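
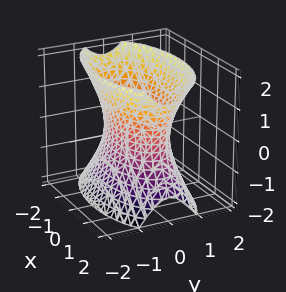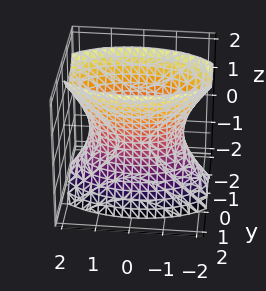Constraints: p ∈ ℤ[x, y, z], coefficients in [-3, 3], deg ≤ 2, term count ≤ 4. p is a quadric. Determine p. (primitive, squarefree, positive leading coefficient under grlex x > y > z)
(a) The degree is 2 — one connected sheet with a waist; a quadric.
(b) Symmetries: the x ↦ −x reflection is a symmetry, so x appears only in even powers; the z ↦ −z reflection is a symmetry, so z appears only in even powers; mirror symmetry y ↦ −y ⇒ only even powers of y.
(c) From the axis intercepts and sections: no z-intercept at any integer in the box.
(d) Matching integer coefficients to the picture gives p.

x^2 + 3*y^2 - z^2 - 2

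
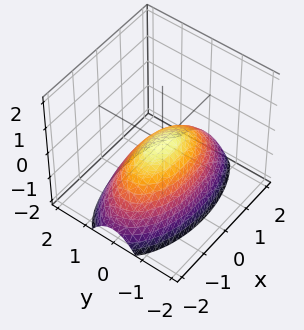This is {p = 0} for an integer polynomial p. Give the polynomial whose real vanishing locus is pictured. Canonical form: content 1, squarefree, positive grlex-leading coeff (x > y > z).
x^2 + 3*y^2 + 3*z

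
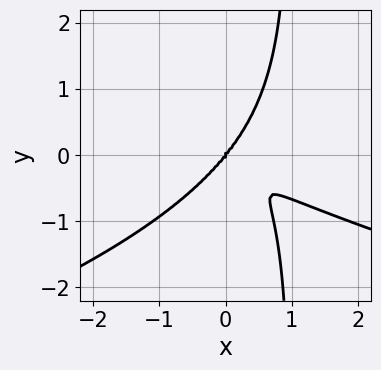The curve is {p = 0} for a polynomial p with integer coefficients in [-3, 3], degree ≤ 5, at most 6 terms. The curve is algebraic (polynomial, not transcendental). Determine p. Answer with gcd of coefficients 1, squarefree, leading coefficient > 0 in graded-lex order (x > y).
3*x*y^3 + 2*x^3 + 3*x^2*y - 3*y^3

(a) deg p = 4.
(b) Against the integer gridlines: it meets the y-axis at y = 0 (among the integer gridlines); it meets the x-axis at x = 0 (among the integer gridlines).
(c) Together with the visible shape, these determine p as stated.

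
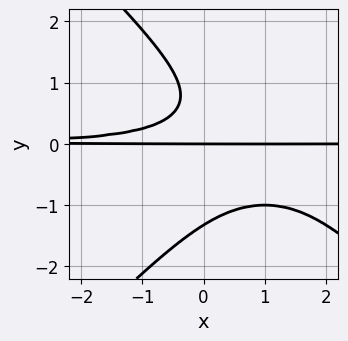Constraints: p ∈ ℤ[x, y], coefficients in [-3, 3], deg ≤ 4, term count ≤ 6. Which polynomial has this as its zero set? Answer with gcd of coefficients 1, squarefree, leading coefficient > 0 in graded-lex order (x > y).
1. Degree: the shape is more complex than any degree-3 curve, so deg p = 4.
2. From the axis intercepts and sections: it crosses the y-axis at the gridline y = 0; every point of the x-axis in the box is on the curve.
3. These observations pin down the coefficients.

x^2*y^2 - y^4 - 2*x*y^2 + y^2 - y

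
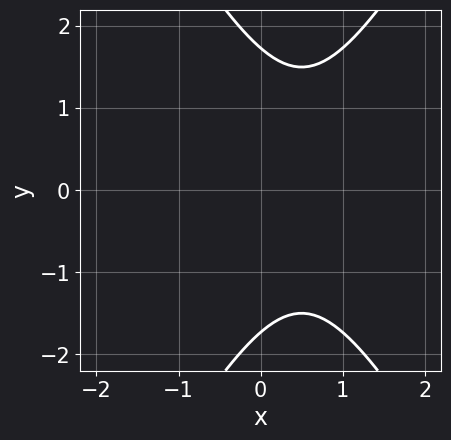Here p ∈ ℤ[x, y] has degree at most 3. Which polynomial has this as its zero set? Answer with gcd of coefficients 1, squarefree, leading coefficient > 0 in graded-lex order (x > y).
3*x^2 - y^2 - 3*x + 3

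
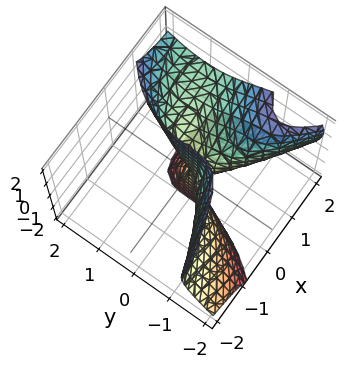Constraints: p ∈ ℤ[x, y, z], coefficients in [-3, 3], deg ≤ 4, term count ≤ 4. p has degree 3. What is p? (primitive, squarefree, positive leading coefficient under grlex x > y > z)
3*x*y*z + 2*x*z^2 - 2*y^3 - 2*x^2

1. Degree: a generic line meets the surface in up to 3 points, so deg p = 3.
2. Reading off the gridlines: every point of the z-axis in the box is on the surface; it crosses the x-axis at the gridline x = 0.
3. Solving for integer coefficients yields p as stated.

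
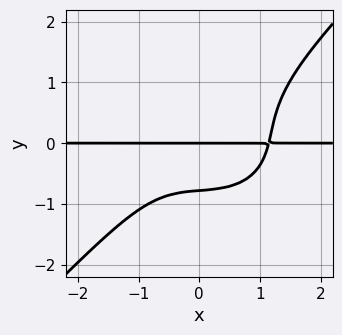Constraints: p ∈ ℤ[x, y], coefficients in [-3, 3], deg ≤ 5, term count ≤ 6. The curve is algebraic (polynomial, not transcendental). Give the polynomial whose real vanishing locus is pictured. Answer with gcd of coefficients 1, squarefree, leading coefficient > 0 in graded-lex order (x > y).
First, deg p = 4. The shape is more complex than any degree-3 curve.
Next, against the integer gridlines: it meets the y-axis at y = 0 (among the integer gridlines); every point of the x-axis in the box is on the curve.
Finally, fitting integer coefficients to these (and the overall shape) gives p.

2*x^3*y + x*y^3 - 3*y^4 - 2*y^2 - 3*y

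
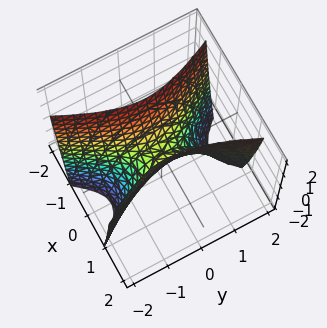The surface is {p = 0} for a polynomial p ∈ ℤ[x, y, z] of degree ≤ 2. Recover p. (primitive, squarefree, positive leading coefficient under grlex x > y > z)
Degree: a saddle surface; a quadric, so deg p = 2.
Symmetries: mirror symmetry x ↦ −x ⇒ only even powers of x; mirror symmetry y ↦ −y ⇒ only even powers of y.
Against the integer gridlines: one y-axis crossing is at y = 0; one z-axis crossing is at z = 0; it crosses the x-axis at the gridline x = 0.
These observations pin down the coefficients.

3*x^2 - y^2 - z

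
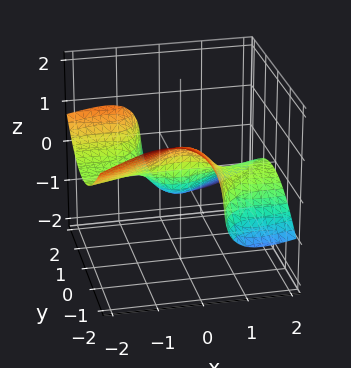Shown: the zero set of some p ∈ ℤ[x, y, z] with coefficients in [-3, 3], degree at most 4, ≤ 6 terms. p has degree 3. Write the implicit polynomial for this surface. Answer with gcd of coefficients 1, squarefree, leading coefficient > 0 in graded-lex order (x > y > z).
2*x^2*z + x*y^2 + z^3 + y

1. deg p = 3. A generic line meets the surface in up to 3 points.
2. From the visible intercepts: every point of the x-axis in the box is on the surface; one y-axis crossing is at y = 0; it crosses the z-axis at the gridline z = 0.
3. Solving for integer coefficients yields p as stated.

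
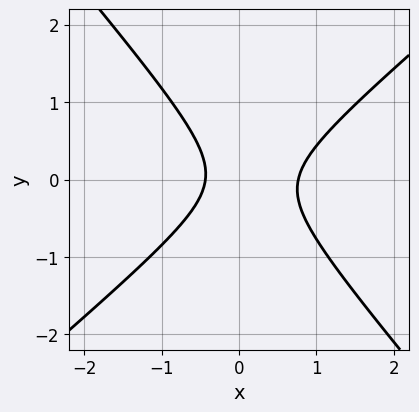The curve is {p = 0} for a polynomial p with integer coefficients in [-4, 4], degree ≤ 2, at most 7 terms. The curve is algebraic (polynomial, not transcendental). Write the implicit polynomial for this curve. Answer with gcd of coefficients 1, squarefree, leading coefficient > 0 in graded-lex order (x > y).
(a) deg p = 2. A generic line meets the curve in up to 2 points.
(b) From the axis intercepts and sections: no y-intercept at any integer in the box.
(c) Putting this together gives p.

3*x^2 - x*y - 3*y^2 - x - 1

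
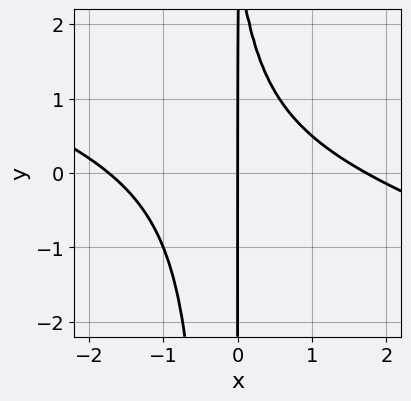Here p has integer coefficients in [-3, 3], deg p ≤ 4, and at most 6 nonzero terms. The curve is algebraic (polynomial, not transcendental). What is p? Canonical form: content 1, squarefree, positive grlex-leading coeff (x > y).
x^3 + 3*x^2*y + x*y - 3*x

(a) deg p = 3. No degree-2 curve has this shape.
(b) Reading off the gridlines: every point of the y-axis in the box is on the curve; it crosses the x-axis at the gridline x = 0.
(c) Putting this together gives p.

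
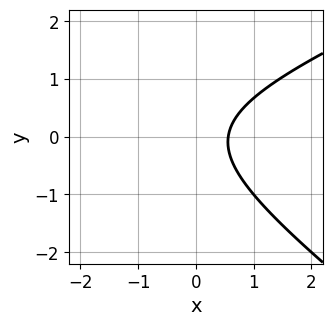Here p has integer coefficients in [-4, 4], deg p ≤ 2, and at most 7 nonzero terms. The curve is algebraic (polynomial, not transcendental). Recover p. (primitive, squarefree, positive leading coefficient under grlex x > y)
x^2 - x*y - 3*y^2 + 3*x - 2

First, degree: a generic line meets the curve in up to 2 points, so deg p = 2.
Next, from the axis intercepts and sections: the curve avoids every integer y-axis point in the box.
Finally, together with the visible shape, these determine p as stated.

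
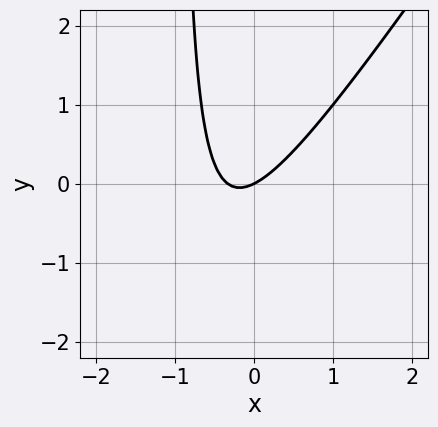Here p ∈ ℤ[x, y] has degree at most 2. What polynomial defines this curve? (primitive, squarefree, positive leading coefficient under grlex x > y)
deg p = 2. A generic line meets the curve in up to 2 points.
Reading off the gridlines: it meets the y-axis at y = 0 (among the integer gridlines); it crosses the x-axis at the gridline x = 0.
Solving for integer coefficients yields p as stated.

3*x^2 - 2*x*y + x - 2*y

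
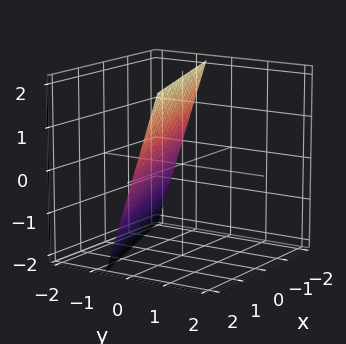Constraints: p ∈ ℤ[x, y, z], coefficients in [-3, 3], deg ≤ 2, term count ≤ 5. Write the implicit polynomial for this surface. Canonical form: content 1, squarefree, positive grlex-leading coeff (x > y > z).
(a) The degree is 1 — the surface is flat (a plane).
(b) From the axis intercepts and sections: it meets the z-axis at z = 2 (among the integer gridlines); one x-axis crossing is at x = 2.
(c) The integer polynomial consistent with all of this is the stated p.

x - 3*y + z - 2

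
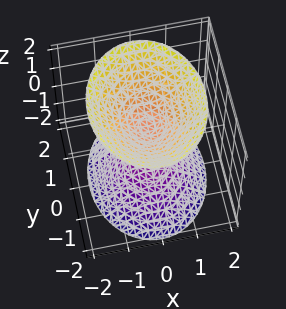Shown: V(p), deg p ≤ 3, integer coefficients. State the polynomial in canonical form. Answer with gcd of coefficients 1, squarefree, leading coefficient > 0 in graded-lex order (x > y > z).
3*x^2 + 2*y^2 - 2*z^2 + 1

(a) There are 2 components. Treating them together as one polynomial.
(b) deg p = 2. Two sheets facing apart; a quadric.
(c) Symmetries: it's symmetric under z → −z, forcing even powers of z; the x ↦ −x reflection is a symmetry, so x appears only in even powers; the y ↦ −y reflection is a symmetry, so y appears only in even powers.
(d) Observable constraints: no x-intercept at any integer in the box; the surface avoids every integer y-axis point in the box.
(e) The integer polynomial consistent with all of this is the stated p.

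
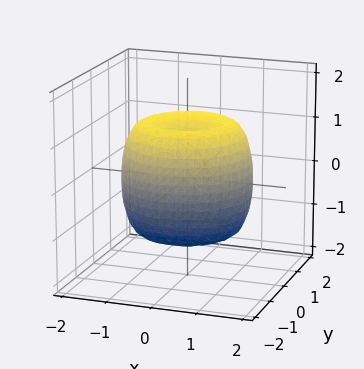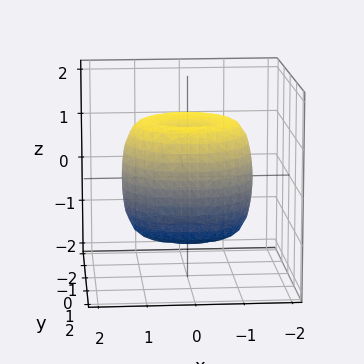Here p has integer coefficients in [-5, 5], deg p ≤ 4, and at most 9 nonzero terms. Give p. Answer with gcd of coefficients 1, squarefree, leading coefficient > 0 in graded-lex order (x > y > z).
2*x^4 + 4*x^2*y^2 + 2*y^4 - 3*x^2 - 3*y^2 + 2*z^2 - 2

The degree is 4 — the shape is more complex than any degree-3 surface.
Symmetry: the z-axis is an axis of rotation, so x and y enter only as x² + y².
Observable constraints: among the integer gridlines, it crosses the z-axis at z ∈ {-1, 1}; a circular section at z = 0 has radius between 1 and 2.
The integer polynomial consistent with all of this is the stated p.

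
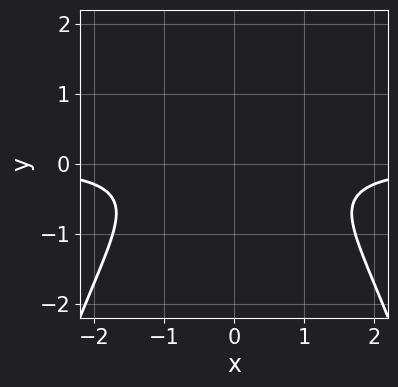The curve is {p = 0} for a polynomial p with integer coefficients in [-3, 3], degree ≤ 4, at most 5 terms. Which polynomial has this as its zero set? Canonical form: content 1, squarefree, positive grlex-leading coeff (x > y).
x^2*y + 2*y^2 + 1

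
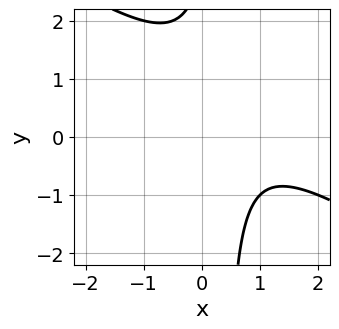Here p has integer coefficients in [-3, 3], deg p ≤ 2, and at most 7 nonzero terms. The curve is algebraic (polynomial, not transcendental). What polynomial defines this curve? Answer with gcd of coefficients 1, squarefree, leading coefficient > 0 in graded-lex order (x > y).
2*x^2 + 3*x*y - 3*x - y + 3

(a) The degree is 2 — a generic line meets the curve in up to 2 points.
(b) Checking where it meets the axes: the curve avoids every integer x-axis point in the box; the curve avoids every integer y-axis point in the box.
(c) Putting this together gives p.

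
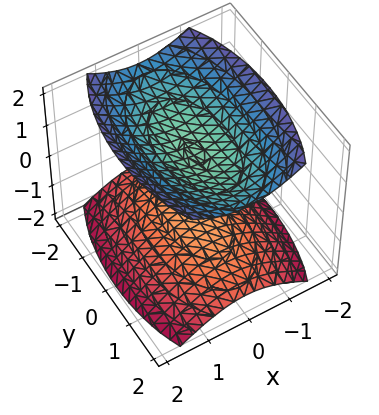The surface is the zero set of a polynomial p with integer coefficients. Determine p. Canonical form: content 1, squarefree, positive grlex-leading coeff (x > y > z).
3*x^2 + y^2 - 3*z^2 + 3

The picture has 2 separate pieces. They look like related sheets of one shape, so recover p as a whole.
deg p = 2. Two sheets facing apart; a quadric.
Symmetries: mirror symmetry y ↦ −y ⇒ only even powers of y; mirror symmetry z ↦ −z ⇒ only even powers of z; it's symmetric under x → −x, forcing even powers of x.
Checking where it meets the axes: the surface avoids every integer y-axis point in the box; the z-axis gridline crossings are at z ∈ {-1, 1}.
Fitting integer coefficients to these (and the overall shape) gives p.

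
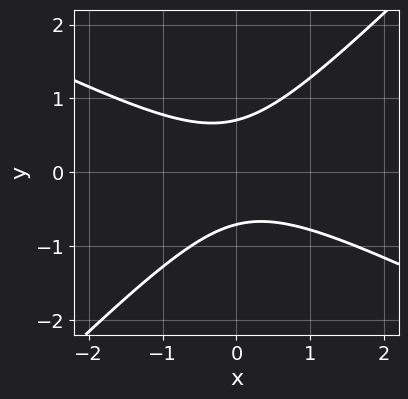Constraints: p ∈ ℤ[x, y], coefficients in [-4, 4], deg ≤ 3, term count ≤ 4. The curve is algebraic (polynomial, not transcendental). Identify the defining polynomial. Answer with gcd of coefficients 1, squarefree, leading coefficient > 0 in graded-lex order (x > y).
x^2 + x*y - 2*y^2 + 1

First, degree: no degree-1 curve has this shape, so deg p = 2.
Next, checking where it meets the axes: the curve avoids every integer x-axis point in the box.
Finally, putting this together gives p.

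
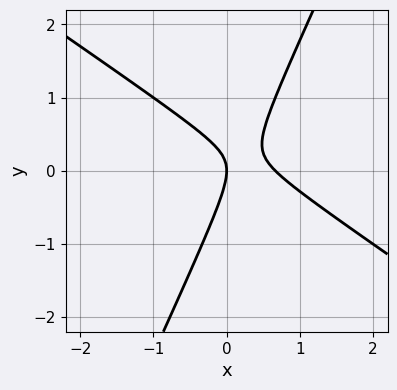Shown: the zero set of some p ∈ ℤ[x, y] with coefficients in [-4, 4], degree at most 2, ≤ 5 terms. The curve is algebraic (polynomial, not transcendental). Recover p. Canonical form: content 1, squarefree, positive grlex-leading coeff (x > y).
1. Degree: the shape is more complex than any degree-1 curve, so deg p = 2.
2. From the visible intercepts: it crosses the y-axis at the gridline y = 0; it meets the x-axis at x = 0 (among the integer gridlines).
3. Fitting integer coefficients to these (and the overall shape) gives p.

3*x^2 + 3*x*y - 2*y^2 - 2*x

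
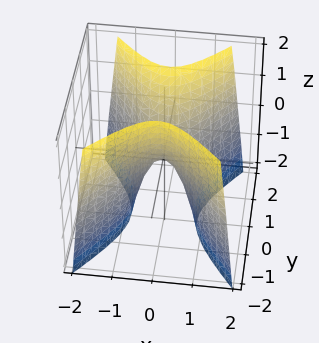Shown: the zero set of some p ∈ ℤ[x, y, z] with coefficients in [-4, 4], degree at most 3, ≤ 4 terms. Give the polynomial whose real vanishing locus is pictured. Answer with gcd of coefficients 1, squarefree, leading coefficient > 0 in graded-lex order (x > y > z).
First, degree: a saddle surface; a quadric, so deg p = 2.
Next, symmetries: the y ↦ −y reflection is a symmetry, so y appears only in even powers; the x ↦ −x reflection is a symmetry, so x appears only in even powers.
Then, checking where it meets the axes: one z-axis crossing is at z = 0; one y-axis crossing is at y = 0; it meets the x-axis at x = 0 (among the integer gridlines).
Finally, together with the visible shape, these determine p as stated.

3*x^2 - 2*y^2 + z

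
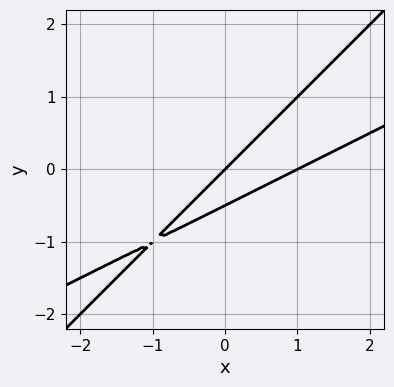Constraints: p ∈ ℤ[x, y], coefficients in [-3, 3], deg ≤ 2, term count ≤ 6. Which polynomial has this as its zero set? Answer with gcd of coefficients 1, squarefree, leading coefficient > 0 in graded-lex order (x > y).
x^2 - 3*x*y + 2*y^2 - x + y

(a) Degree: a generic line meets the curve in up to 2 points, so deg p = 2.
(b) Observable constraints: among the integer gridlines, it crosses the x-axis at x ∈ {0, 1}; one y-axis crossing is at y = 0.
(c) Together with the visible shape, these determine p as stated.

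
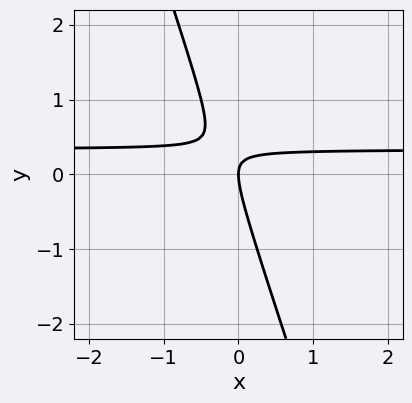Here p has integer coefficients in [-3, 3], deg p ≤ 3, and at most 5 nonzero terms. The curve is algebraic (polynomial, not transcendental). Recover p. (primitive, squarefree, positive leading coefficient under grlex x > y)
3*x*y + y^2 - x

(a) Degree: the shape is more complex than any degree-1 curve, so deg p = 2.
(b) Checking where it meets the axes: it crosses the x-axis at the gridline x = 0; it crosses the y-axis at the gridline y = 0.
(c) Solving for integer coefficients yields p as stated.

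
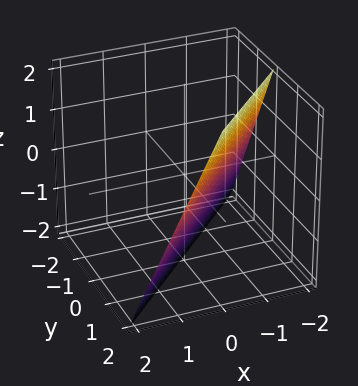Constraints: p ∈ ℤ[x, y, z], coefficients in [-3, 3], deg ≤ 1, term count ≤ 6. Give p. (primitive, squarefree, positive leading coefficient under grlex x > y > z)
First, degree: the surface is flat (a plane), so deg p = 1.
Then, from the visible intercepts: it meets the x-axis at x = -1 (among the integer gridlines); it meets the y-axis at y = 1 (among the integer gridlines).
Finally, the integer polynomial consistent with all of this is the stated p.

2*x - 2*y + z + 2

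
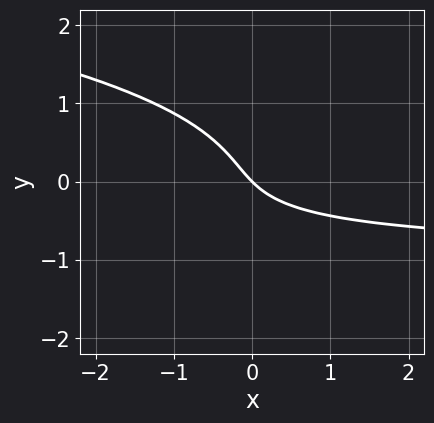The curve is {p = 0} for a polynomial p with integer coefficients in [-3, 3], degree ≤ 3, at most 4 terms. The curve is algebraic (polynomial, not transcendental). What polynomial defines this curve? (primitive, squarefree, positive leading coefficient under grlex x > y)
3*y^3 + 2*x*y + 2*x + 2*y

The degree is 3 — a generic line meets the curve in up to 3 points.
From the visible intercepts: one x-axis crossing is at x = 0; it meets the y-axis at y = 0 (among the integer gridlines).
Fitting integer coefficients to these (and the overall shape) gives p.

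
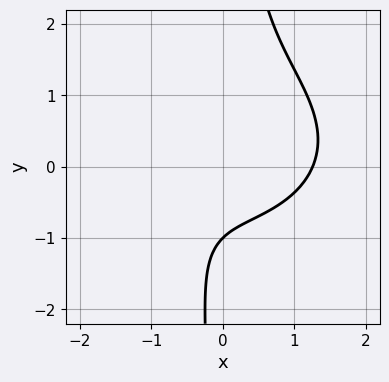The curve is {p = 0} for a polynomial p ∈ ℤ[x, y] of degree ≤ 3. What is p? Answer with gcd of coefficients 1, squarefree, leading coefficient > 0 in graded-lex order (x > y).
x^3 + 2*x*y^2 - 2*y - 2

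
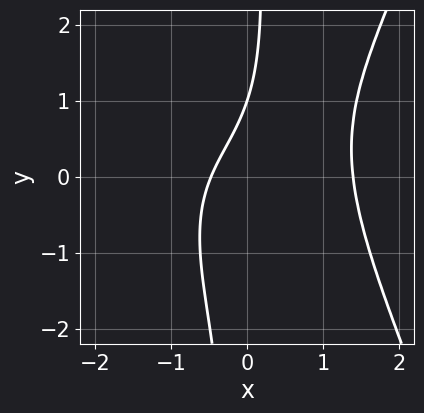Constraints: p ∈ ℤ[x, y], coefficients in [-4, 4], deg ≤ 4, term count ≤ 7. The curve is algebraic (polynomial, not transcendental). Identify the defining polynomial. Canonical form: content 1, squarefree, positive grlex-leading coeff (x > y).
First, the degree is 4 — no degree-3 curve has this shape.
Next, reading off the gridlines: it crosses the y-axis at the gridline y = 1.
Finally, putting this together gives p.

x^4 - x*y^2 - 2*x + y - 1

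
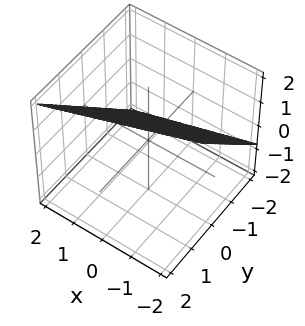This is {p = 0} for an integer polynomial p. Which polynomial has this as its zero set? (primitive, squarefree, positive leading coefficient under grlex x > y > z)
x - 3*y + 3*z - 2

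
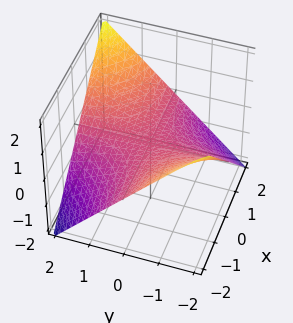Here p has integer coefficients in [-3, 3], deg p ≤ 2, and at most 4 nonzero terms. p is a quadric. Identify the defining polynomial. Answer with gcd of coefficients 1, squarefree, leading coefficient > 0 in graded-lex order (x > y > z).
x*y - 2*z

The degree is 2 — a hyperbolic paraboloid; a quadric.
From the visible intercepts: it crosses the z-axis at the gridline z = 0; the visible x-axis segment lies entirely on the surface; every point of the y-axis in the box is on the surface.
Matching integer coefficients to the picture gives p.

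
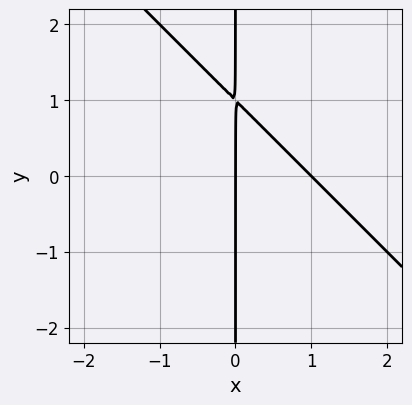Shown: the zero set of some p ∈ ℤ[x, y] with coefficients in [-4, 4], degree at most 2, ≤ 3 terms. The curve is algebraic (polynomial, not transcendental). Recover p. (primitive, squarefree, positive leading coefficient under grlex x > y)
First, degree: no degree-1 curve has this shape, so deg p = 2.
Next, from the axis intercepts and sections: among the integer gridlines, it crosses the x-axis at x ∈ {0, 1}; every point of the y-axis in the box is on the curve.
Finally, together with the visible shape, these determine p as stated.

x^2 + x*y - x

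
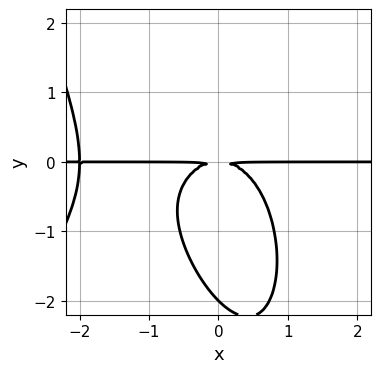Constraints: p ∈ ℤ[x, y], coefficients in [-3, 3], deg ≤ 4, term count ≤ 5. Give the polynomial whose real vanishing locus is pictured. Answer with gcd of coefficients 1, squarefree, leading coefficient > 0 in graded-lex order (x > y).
x^3*y + 2*x^2*y + x*y^2 + y^3 + 2*y^2

1. deg p = 4. The shape is more complex than any degree-3 curve.
2. Observable constraints: the visible x-axis segment lies entirely on the curve; it meets the y-axis at y = -2 (among the integer gridlines).
3. Assembling these constraints gives the stated polynomial.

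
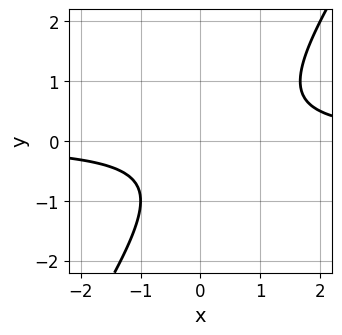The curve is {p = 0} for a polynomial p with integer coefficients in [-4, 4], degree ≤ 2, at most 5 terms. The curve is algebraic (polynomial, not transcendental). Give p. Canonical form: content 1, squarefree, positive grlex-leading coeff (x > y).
3*x*y - 2*y^2 - y - 2

(a) deg p = 2. The shape is more complex than any degree-1 curve.
(b) Observable constraints: it misses every integer gridline on the y-axis; no x-intercept at any integer in the box.
(c) Assembling these constraints gives the stated polynomial.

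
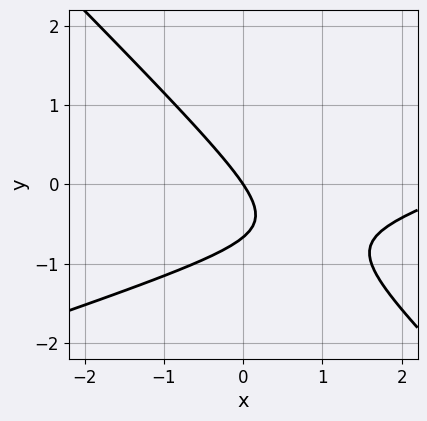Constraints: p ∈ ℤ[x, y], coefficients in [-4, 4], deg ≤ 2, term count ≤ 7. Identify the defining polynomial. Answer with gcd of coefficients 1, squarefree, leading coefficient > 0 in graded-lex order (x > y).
x^2 - 2*x*y - 3*y^2 - 3*x - 2*y

1. Degree: no degree-1 curve has this shape, so deg p = 2.
2. Checking where it meets the axes: one x-axis crossing is at x = 0; it meets the y-axis at y = 0 (among the integer gridlines).
3. These observations pin down the coefficients.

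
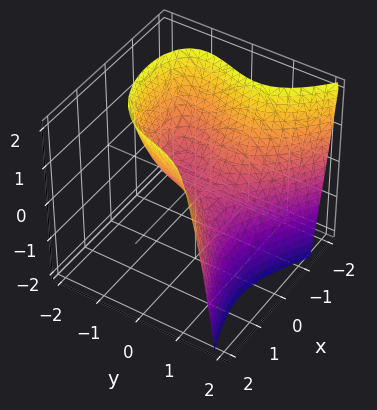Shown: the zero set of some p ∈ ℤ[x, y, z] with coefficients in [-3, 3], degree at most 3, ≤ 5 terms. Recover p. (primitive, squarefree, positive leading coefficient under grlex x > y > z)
2*y^3 - 3*x^2 + 2*x*y + 3*z

First, deg p = 3.
Next, from the axis intercepts and sections: it crosses the z-axis at the gridline z = 0; it crosses the x-axis at the gridline x = 0.
Finally, fitting integer coefficients to these (and the overall shape) gives p.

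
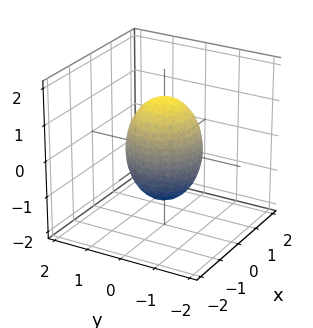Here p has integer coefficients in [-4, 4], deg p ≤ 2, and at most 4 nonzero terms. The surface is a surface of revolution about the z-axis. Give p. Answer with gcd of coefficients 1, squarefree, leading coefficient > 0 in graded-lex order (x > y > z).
Degree: a generic line meets the surface in up to 2 points, so deg p = 2.
Symmetries: rotational symmetry about the z-axis ⇒ p depends on x, y only through x² + y².
Checking where it meets the axes: a circular section at z = -1 has radius between 0 and 1; the y-axis gridline crossings are at y ∈ {-1, 1}; among the integer gridlines, it crosses the x-axis at x ∈ {-1, 1}.
The integer polynomial consistent with all of this is the stated p.

2*x^2 + 2*y^2 + z^2 - 2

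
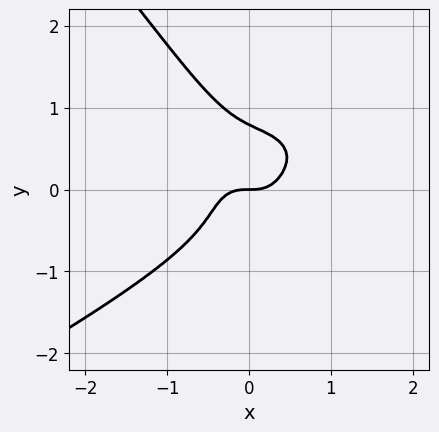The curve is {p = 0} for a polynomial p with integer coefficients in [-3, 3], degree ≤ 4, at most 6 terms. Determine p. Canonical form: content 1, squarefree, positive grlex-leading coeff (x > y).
The degree is 4 — no degree-3 curve has this shape.
From the axis intercepts and sections: it meets the y-axis at y = 0 (among the integer gridlines); one x-axis crossing is at x = 0.
Solving for integer coefficients yields p as stated.

x^3*y - 3*x*y^3 - 2*y^4 - 3*x^3 + y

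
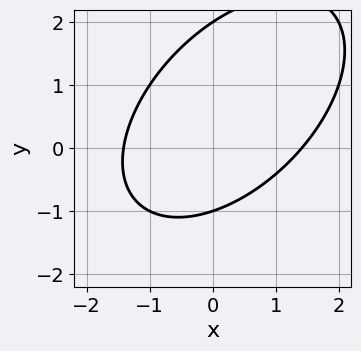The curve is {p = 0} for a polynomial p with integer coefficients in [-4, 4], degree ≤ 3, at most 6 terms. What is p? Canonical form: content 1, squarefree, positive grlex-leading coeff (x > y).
x^2 - x*y + y^2 - y - 2

The degree is 2 — a generic line meets the curve in up to 2 points.
From the axis intercepts and sections: the y-axis gridline crossings are at y ∈ {-1, 2}.
Solving for integer coefficients yields p as stated.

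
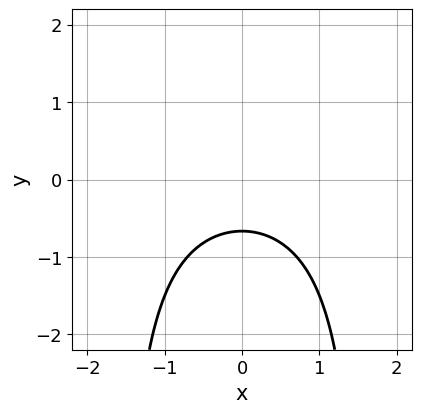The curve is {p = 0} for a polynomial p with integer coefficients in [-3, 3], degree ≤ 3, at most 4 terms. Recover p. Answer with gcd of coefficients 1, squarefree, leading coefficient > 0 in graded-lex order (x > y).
1. Degree: no degree-2 curve has this shape, so deg p = 3.
2. Symmetries: mirror symmetry x ↦ −x ⇒ only even powers of x.
3. From the axis intercepts and sections: it misses every integer gridline on the x-axis.
4. These observations pin down the coefficients.

x^2*y - x^2 - 3*y - 2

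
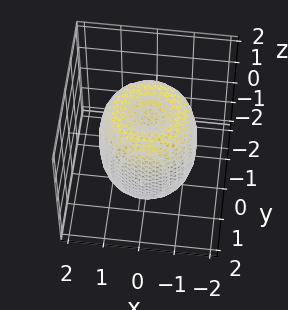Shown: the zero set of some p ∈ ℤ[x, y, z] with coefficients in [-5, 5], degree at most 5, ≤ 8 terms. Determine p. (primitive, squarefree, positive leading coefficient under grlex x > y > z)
2*x^4 + 4*x^2*y^2 + 2*y^4 - 3*x^2 - 3*y^2 + z^2 - 1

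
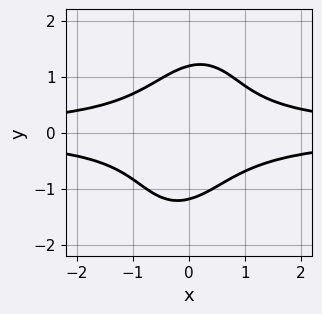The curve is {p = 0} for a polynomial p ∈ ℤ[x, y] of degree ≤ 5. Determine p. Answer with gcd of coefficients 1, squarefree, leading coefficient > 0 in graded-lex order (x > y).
First, degree: no degree-3 curve has this shape, so deg p = 4.
Then, checking where it meets the axes: it misses every integer gridline on the x-axis.
Finally, the integer polynomial consistent with all of this is the stated p.

3*x^2*y^2 - x*y^3 + y^4 - 2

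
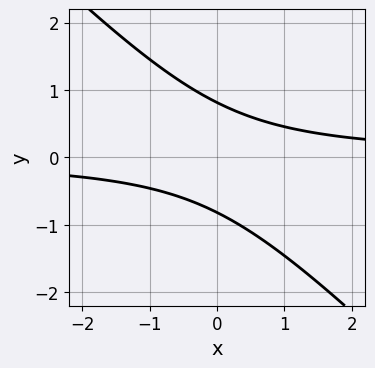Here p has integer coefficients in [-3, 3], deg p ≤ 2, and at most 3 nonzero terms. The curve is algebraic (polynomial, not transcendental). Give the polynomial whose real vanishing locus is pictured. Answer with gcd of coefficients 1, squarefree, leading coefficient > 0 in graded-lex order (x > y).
3*x*y + 3*y^2 - 2

deg p = 2.
Observable constraints: no x-intercept at any integer in the box.
Together with the visible shape, these determine p as stated.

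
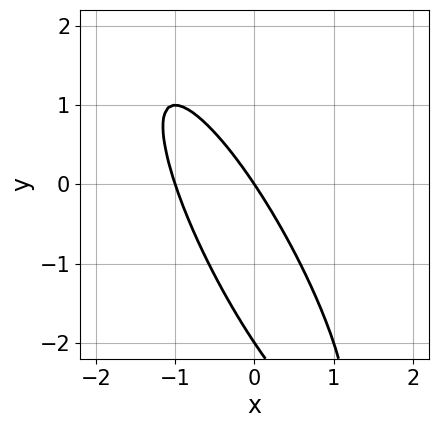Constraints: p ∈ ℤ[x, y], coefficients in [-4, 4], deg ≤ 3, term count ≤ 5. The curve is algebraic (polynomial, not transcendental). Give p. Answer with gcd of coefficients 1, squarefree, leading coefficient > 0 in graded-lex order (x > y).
(a) The degree is 2 — no degree-1 curve has this shape.
(b) Checking where it meets the axes: among the integer gridlines, it crosses the x-axis at x ∈ {-1, 0}; the y-axis gridline crossings are at y ∈ {-2, 0}.
(c) The integer polynomial consistent with all of this is the stated p.

3*x^2 + 3*x*y + y^2 + 3*x + 2*y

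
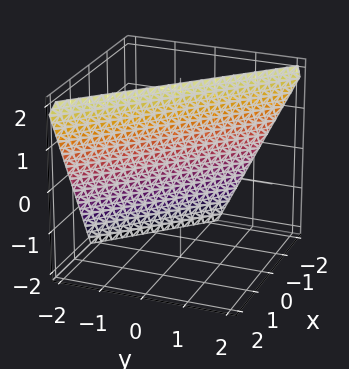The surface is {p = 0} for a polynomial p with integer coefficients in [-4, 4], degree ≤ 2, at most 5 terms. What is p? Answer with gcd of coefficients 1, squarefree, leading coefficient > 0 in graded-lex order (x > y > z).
2*x + 2*y - z + 2

Degree: the surface is flat (a plane), so deg p = 1.
Reading off the gridlines: one z-axis crossing is at z = 2; one x-axis crossing is at x = -1; it meets the y-axis at y = -1 (among the integer gridlines).
These observations pin down the coefficients.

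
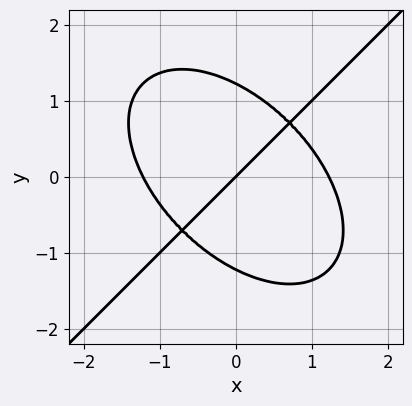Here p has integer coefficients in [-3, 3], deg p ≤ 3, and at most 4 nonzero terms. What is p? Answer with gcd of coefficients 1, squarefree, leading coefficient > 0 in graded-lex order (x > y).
First, the degree is 3 — the shape is more complex than any degree-2 curve.
Next, checking where it meets the axes: one y-axis crossing is at y = 0; it crosses the x-axis at the gridline x = 0.
Finally, the integer polynomial consistent with all of this is the stated p.

2*x^3 - 2*y^3 - 3*x + 3*y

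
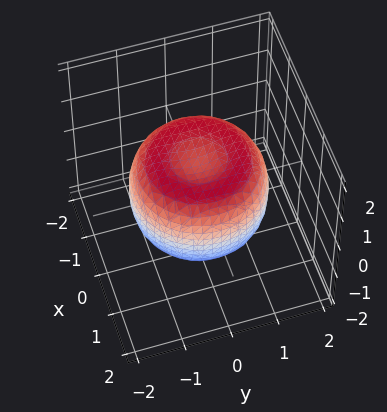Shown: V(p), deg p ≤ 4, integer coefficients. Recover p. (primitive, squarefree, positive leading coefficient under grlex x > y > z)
2*x^4 + 4*x^2*y^2 + 2*y^4 - 3*x^2 - 3*y^2 + 3*z^2 - 2

deg p = 4. No degree-3 surface has this shape.
Symmetry: every cross-section ⟂ z is a circle, so x, y appear only via x² + y².
Reading off the gridlines: a circular section at z = -1 has radius between 0 and 1.
These observations pin down the coefficients.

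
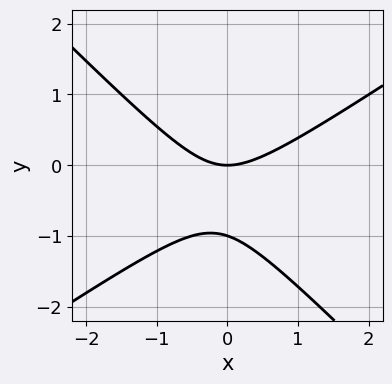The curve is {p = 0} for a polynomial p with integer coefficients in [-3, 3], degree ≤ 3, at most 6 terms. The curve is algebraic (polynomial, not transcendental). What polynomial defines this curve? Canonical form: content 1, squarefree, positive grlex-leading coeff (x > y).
1. deg p = 2.
2. Against the integer gridlines: it meets the x-axis at x = 0 (among the integer gridlines); among the integer gridlines, it crosses the y-axis at y ∈ {-1, 0}.
3. Assembling these constraints gives the stated polynomial.

2*x^2 - x*y - 3*y^2 - 3*y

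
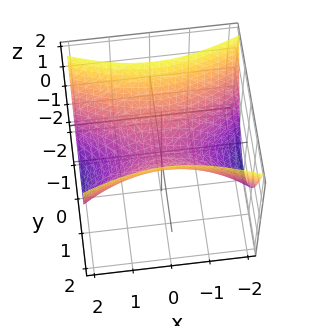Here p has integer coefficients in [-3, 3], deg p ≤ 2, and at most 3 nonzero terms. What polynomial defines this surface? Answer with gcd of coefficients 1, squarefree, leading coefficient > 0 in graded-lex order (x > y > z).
(a) The degree is 2 — a saddle surface; a quadric.
(b) Symmetries: mirror symmetry x ↦ −x ⇒ only even powers of x; mirror symmetry y ↦ −y ⇒ only even powers of y.
(c) From the visible intercepts: it meets the z-axis at z = 0 (among the integer gridlines); one y-axis crossing is at y = 0.
(d) Matching integer coefficients to the picture gives p.

x^2 - 3*y^2 + 3*z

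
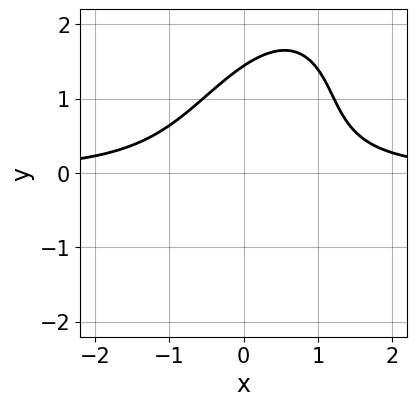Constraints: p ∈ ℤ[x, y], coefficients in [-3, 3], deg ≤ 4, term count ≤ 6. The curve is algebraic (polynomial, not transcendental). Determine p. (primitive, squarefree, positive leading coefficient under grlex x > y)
3*x^2*y - 2*x*y^2 + y^3 - 3

(a) The degree is 3 — no degree-2 curve has this shape.
(b) From the axis intercepts and sections: the curve avoids every integer x-axis point in the box.
(c) Putting this together gives p.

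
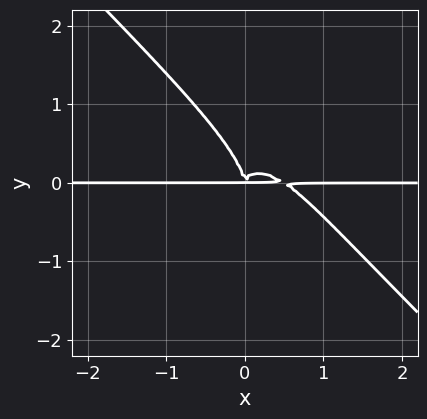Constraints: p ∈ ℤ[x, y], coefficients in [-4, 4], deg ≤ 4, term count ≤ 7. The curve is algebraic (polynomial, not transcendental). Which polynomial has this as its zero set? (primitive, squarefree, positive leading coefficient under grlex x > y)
1. The degree is 4 — no degree-3 curve has this shape.
2. Checking where it meets the axes: the visible x-axis segment lies entirely on the curve.
3. Fitting integer coefficients to these (and the overall shape) gives p.

2*x^3*y + 3*x^2*y^2 + 2*x*y^3 + y^4 - x^2*y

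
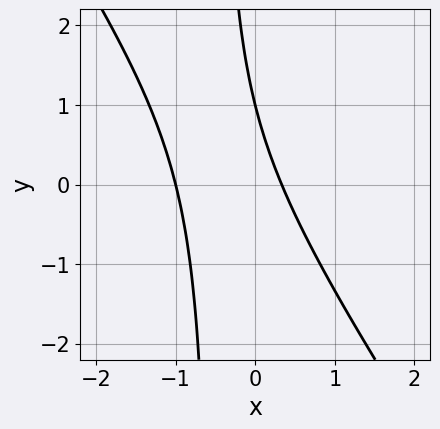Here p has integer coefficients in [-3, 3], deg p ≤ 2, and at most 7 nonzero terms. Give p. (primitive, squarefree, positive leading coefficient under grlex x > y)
First, degree: the shape is more complex than any degree-1 curve, so deg p = 2.
Next, reading off the gridlines: one y-axis crossing is at y = 1; one x-axis crossing is at x = -1.
Finally, matching integer coefficients to the picture gives p.

3*x^2 + 2*x*y + 2*x + y - 1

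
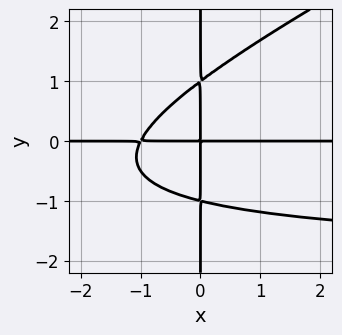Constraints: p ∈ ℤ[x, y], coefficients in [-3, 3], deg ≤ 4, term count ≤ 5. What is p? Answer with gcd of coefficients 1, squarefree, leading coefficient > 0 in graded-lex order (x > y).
1. Degree: a generic line meets the curve in up to 4 points, so deg p = 4.
2. Against the integer gridlines: every point of the x-axis in the box is on the curve; every point of the y-axis in the box is on the curve.
3. Putting this together gives p.

x^2*y^2 - 2*x*y^3 + 2*x^2*y + 2*x*y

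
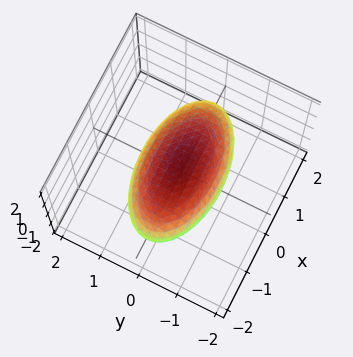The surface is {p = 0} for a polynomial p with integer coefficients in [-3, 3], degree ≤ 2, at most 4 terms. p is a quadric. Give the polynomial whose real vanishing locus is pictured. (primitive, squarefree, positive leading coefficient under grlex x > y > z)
1. Degree: bounded and convex; a quadric, so deg p = 2.
2. Symmetries: it's symmetric under x → −x, forcing even powers of x; it's symmetric under z → −z, forcing even powers of z; mirror symmetry y ↦ −y ⇒ only even powers of y.
3. Against the integer gridlines: the z-axis gridline crossings are at z ∈ {-1, 1}; the y-axis gridline crossings are at y ∈ {-1, 1}.
4. Together with the visible shape, these determine p as stated.

x^2 + 3*y^2 + 3*z^2 - 3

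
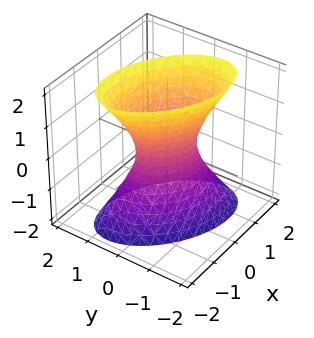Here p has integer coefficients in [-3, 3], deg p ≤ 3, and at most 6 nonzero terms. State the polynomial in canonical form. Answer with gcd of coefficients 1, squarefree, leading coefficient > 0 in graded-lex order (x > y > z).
The degree is 2 — a generic line meets the surface in up to 2 points.
From the visible intercepts: it misses every integer gridline on the z-axis.
Putting this together gives p.

2*x^2 + 2*x*y + 3*y^2 - z^2 - 1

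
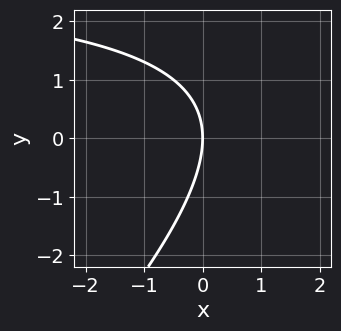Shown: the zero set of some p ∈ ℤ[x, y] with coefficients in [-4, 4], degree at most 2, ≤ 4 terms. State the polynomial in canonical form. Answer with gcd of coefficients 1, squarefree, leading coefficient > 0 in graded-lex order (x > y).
(a) Degree: no degree-1 curve has this shape, so deg p = 2.
(b) Against the integer gridlines: one y-axis crossing is at y = 0; one x-axis crossing is at x = 0.
(c) These observations pin down the coefficients.

x*y - y^2 - 3*x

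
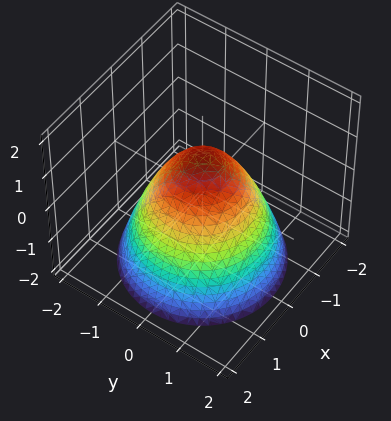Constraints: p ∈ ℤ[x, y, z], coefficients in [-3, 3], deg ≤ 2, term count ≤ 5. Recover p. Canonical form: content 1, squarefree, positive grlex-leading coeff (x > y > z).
x^2 + y^2 + z - 1

1. Degree: the shape is more complex than any degree-1 surface, so deg p = 2.
2. Symmetries: the surface is invariant under rotation about z: p = q(x² + y², z).
3. Checking where it meets the axes: one z-axis crossing is at z = 1; the y-axis gridline crossings are at y ∈ {-1, 1}; a circular section at z = -2 has radius between 1 and 2; the x-axis gridline crossings are at x ∈ {-1, 1}.
4. Assembling these constraints gives the stated polynomial.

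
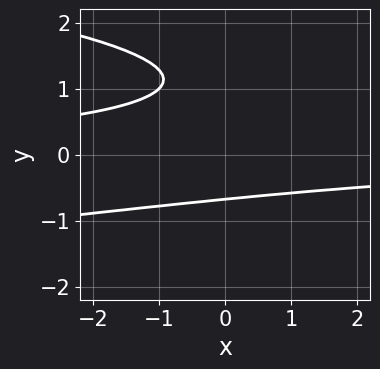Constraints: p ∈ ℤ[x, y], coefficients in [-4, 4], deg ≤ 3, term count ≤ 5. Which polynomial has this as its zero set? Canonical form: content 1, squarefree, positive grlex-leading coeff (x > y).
2*y^3 + x*y - 3*y^2 + 2

First, degree: the shape is more complex than any degree-2 curve, so deg p = 3.
Next, reading off the gridlines: the curve avoids every integer x-axis point in the box.
Finally, putting this together gives p.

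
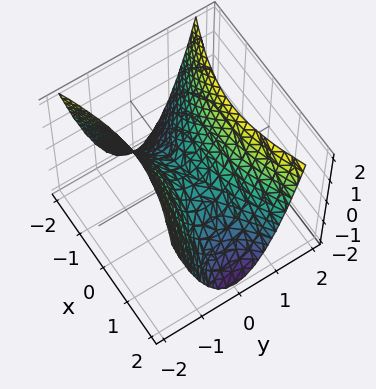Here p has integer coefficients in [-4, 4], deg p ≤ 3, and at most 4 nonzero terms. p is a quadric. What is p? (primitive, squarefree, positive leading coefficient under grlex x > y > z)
(a) deg p = 2. A hyperbolic paraboloid; a quadric.
(b) Symmetries: it's symmetric under y → −y, forcing even powers of y; mirror symmetry x ↦ −x ⇒ only even powers of x.
(c) From the visible intercepts: it crosses the y-axis at the gridline y = 0; it crosses the z-axis at the gridline z = 0; it crosses the x-axis at the gridline x = 0.
(d) Fitting integer coefficients to these (and the overall shape) gives p.

x^2 - 3*y^2 + 2*z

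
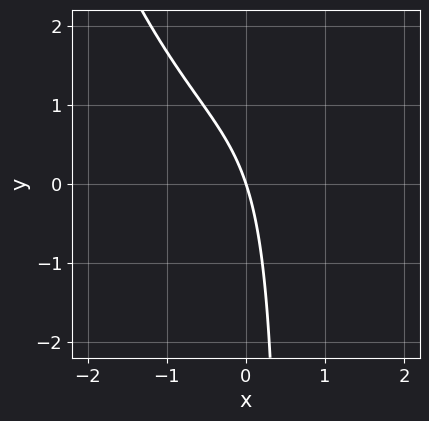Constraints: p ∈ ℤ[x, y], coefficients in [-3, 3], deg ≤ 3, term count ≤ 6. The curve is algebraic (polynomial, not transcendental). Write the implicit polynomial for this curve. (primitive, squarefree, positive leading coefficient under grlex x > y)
x^3 - x^2 - 2*x*y + 3*x + y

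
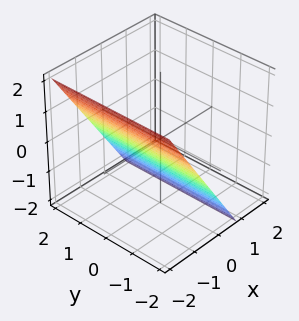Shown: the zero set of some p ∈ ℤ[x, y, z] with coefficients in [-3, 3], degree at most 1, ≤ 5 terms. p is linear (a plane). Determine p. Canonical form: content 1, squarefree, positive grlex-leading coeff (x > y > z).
3*x + 2*z + 2

First, degree: the surface is flat (a plane), so deg p = 1.
Then, observable constraints: it crosses the z-axis at the gridline z = -1; it misses every integer gridline on the y-axis.
Finally, these observations pin down the coefficients.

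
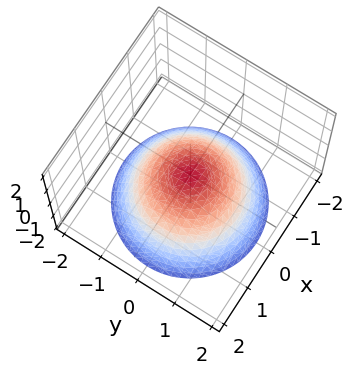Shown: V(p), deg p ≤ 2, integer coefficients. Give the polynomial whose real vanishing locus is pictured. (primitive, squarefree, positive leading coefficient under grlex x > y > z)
2*x^2 + 2*y^2 + 3*z

(a) Degree: a paraboloid; a quadric, so deg p = 2.
(b) By symmetry, every cross-section ⟂ z is a circle, so x, y appear only via x² + y².
(c) Observable constraints: a circular section at z = -2 has radius between 1 and 2; one x-axis crossing is at x = 0.
(d) Together with the visible shape, these determine p as stated.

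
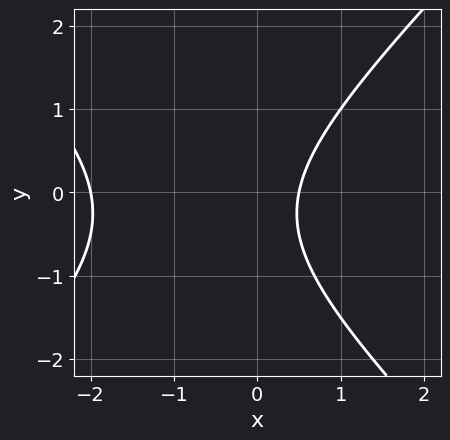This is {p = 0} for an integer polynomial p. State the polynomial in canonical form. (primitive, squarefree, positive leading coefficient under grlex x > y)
1. Degree: no degree-1 curve has this shape, so deg p = 2.
2. Against the integer gridlines: it crosses the x-axis at the gridline x = -2; no y-intercept at any integer in the box.
3. These observations pin down the coefficients.

2*x^2 - 2*y^2 + 3*x - y - 2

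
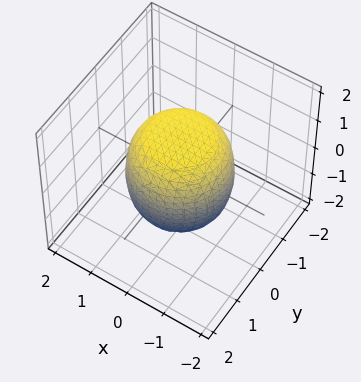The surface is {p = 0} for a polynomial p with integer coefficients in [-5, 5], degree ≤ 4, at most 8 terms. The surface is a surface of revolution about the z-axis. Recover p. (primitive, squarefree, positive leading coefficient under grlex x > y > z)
1. deg p = 4. No degree-3 surface has this shape.
2. Symmetries: the z-axis is an axis of rotation, so x and y enter only as x² + y².
3. From the axis intercepts and sections: a circular section at z = -1 has radius exactly 1.
4. Matching integer coefficients to the picture gives p.

2*x^4 + 4*x^2*y^2 + 2*y^4 - x^2 - y^2 + 2*z^2 - 3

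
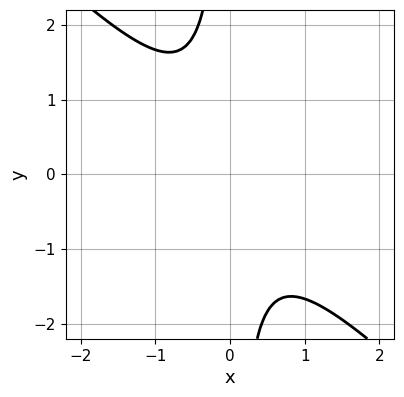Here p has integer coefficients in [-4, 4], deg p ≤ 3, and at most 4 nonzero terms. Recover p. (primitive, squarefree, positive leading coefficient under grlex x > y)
3*x^2 + 3*x*y + 2

The degree is 2 — no degree-1 curve has this shape.
Reading off the gridlines: no x-intercept at any integer in the box; it misses every integer gridline on the y-axis.
Solving for integer coefficients yields p as stated.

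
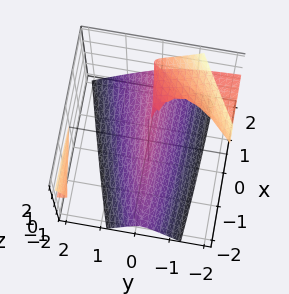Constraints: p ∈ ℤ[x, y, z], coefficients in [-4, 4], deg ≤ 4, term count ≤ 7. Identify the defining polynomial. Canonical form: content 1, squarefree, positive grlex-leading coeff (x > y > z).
x*y*z - x*z^2 - 3*y^2*z + 2*z^3 + 3*y^2

(a) I count 3 distinct pieces.
(b) The degree is 3 — a generic line meets the surface in up to 3 points.
(c) From the visible intercepts: it meets the z-axis at z = 0 (among the integer gridlines); every point of the x-axis in the box is on the surface; it meets the y-axis at y = 0 (among the integer gridlines).
(d) Assembling these constraints gives the stated polynomial.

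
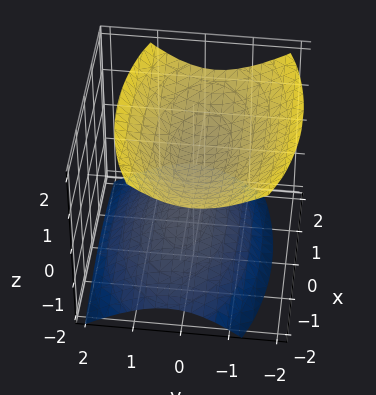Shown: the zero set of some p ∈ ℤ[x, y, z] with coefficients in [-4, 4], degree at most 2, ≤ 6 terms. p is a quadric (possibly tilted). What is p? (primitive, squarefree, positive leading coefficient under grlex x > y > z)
x^2 + 3*y^2 + y*z - 3*z^2 + 2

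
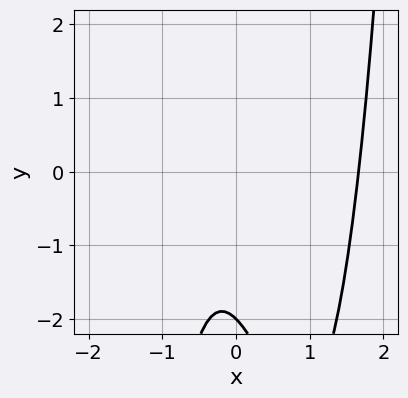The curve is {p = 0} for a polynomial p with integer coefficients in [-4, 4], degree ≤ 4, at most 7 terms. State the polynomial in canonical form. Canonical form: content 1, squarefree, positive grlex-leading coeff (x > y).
2*x^3 - 2*x^2 - x - y - 2

(a) The degree is 3 — a generic line meets the curve in up to 3 points.
(b) Reading off the gridlines: one y-axis crossing is at y = -2.
(c) The integer polynomial consistent with all of this is the stated p.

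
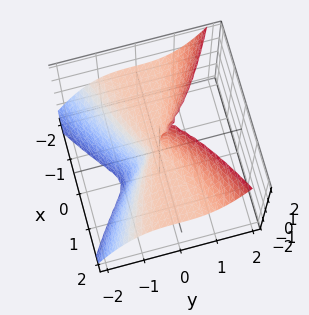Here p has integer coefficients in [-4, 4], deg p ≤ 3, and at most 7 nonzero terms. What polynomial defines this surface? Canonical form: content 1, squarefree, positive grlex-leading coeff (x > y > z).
Degree: a generic line meets the surface in up to 3 points, so deg p = 3.
Reading off the gridlines: the visible z-axis segment lies entirely on the surface.
Together with the visible shape, these determine p as stated.

2*x^2*z - 3*y^3 + y^2*z - x^2 - y^2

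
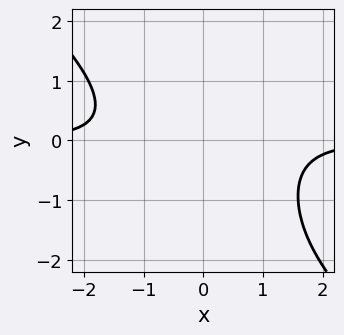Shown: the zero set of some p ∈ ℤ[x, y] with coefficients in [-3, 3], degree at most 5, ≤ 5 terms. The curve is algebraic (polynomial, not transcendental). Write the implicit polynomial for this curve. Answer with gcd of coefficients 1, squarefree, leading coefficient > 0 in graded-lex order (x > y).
(a) The degree is 4 — a generic line meets the curve in up to 4 points.
(b) From the axis intercepts and sections: it misses every integer gridline on the y-axis; no x-intercept at any integer in the box.
(c) Solving for integer coefficients yields p as stated.

2*x^3*y + 2*x^2*y^2 - x*y^2 - x*y + 3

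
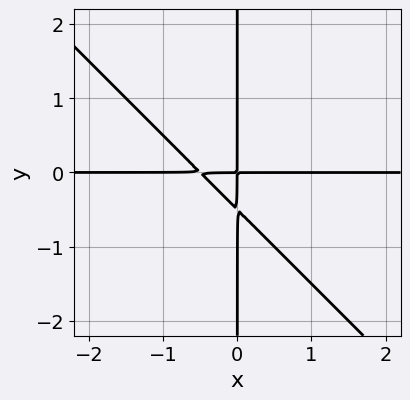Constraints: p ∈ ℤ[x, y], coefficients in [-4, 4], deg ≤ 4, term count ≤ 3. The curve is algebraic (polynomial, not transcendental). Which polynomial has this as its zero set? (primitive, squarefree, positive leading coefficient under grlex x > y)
First, degree: a generic line meets the curve in up to 3 points, so deg p = 3.
Next, reading off the gridlines: every point of the y-axis in the box is on the curve; the visible x-axis segment lies entirely on the curve.
Finally, together with the visible shape, these determine p as stated.

2*x^2*y + 2*x*y^2 + x*y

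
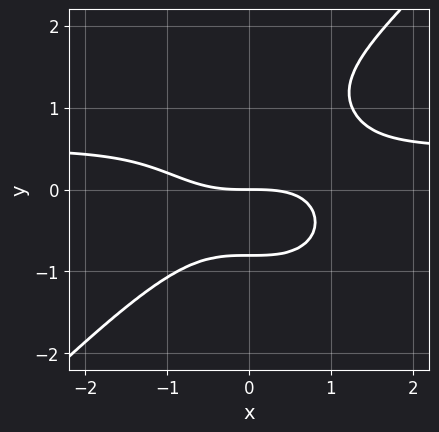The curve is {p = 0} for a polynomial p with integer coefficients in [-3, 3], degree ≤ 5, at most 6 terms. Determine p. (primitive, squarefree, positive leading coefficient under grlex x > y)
First, the degree is 4 — no degree-3 curve has this shape.
Next, from the axis intercepts and sections: it meets the x-axis at x = 0 (among the integer gridlines); one y-axis crossing is at y = 0.
Finally, together with the visible shape, these determine p as stated.

2*x^3*y - 2*y^4 - x^3 + 3*y^3 - 3*y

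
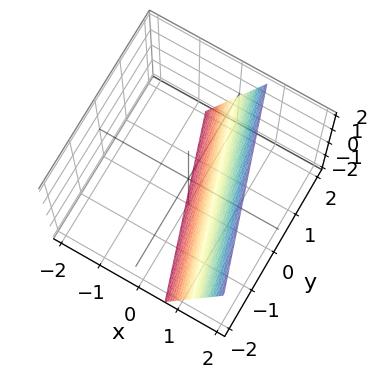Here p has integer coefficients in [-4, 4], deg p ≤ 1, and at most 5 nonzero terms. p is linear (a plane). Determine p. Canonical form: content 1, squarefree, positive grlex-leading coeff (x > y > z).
3*x + y - z - 2

(a) deg p = 1.
(b) Reading off the gridlines: one z-axis crossing is at z = -2; one y-axis crossing is at y = 2.
(c) Matching integer coefficients to the picture gives p.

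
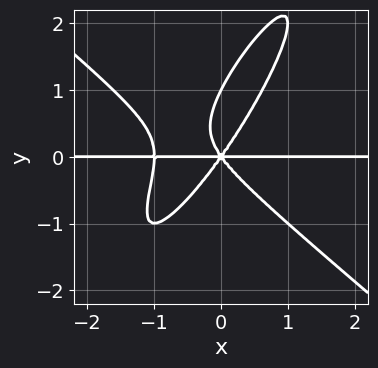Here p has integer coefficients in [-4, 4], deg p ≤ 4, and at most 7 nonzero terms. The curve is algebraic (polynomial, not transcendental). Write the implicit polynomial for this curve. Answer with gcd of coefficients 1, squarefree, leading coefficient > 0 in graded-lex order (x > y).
2*x^3*y - 2*x*y^3 + y^4 + 2*x^2*y - y^3

(a) The degree is 4 — no degree-3 curve has this shape.
(b) Checking where it meets the axes: the y-axis gridline crossings are at y ∈ {0, 1}; the visible x-axis segment lies entirely on the curve.
(c) Matching integer coefficients to the picture gives p.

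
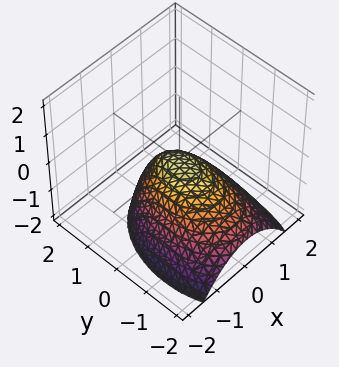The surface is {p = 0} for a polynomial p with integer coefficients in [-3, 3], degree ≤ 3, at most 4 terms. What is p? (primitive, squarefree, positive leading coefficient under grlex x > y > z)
1. Degree: no degree-1 surface has this shape, so deg p = 2.
2. Reading off the gridlines: one x-axis crossing is at x = 0; one z-axis crossing is at z = 0; it meets the y-axis at y = 0 (among the integer gridlines).
3. The integer polynomial consistent with all of this is the stated p.

2*x^2 + y^2 - y*z + 2*z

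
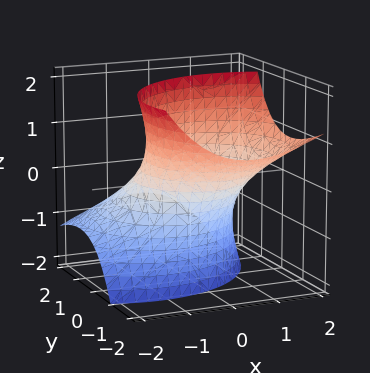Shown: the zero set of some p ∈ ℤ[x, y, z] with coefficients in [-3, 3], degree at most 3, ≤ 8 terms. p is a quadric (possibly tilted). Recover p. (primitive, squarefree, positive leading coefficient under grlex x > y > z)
First, degree: no degree-1 surface has this shape, so deg p = 2.
Next, against the integer gridlines: the surface avoids every integer z-axis point in the box.
Finally, together with the visible shape, these determine p as stated.

2*x^2 - 2*x*z + 2*y^2 + 3*y*z - z^2 - 3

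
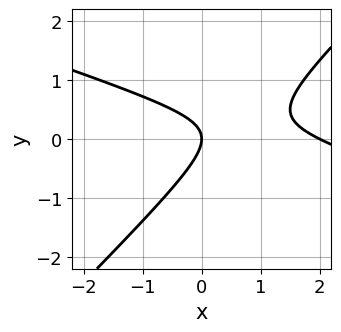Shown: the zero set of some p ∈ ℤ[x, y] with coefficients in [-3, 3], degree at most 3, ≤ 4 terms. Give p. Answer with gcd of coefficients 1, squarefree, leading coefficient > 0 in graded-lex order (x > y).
x^2 + 2*x*y - 3*y^2 - 2*x

(a) The degree is 2 — the shape is more complex than any degree-1 curve.
(b) From the axis intercepts and sections: one y-axis crossing is at y = 0; among the integer gridlines, it crosses the x-axis at x ∈ {0, 2}.
(c) Matching integer coefficients to the picture gives p.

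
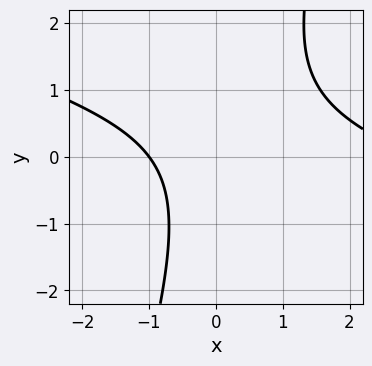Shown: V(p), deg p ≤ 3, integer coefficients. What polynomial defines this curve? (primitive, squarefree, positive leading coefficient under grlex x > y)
x^2 + 3*x*y - y^2 - 2*x - 3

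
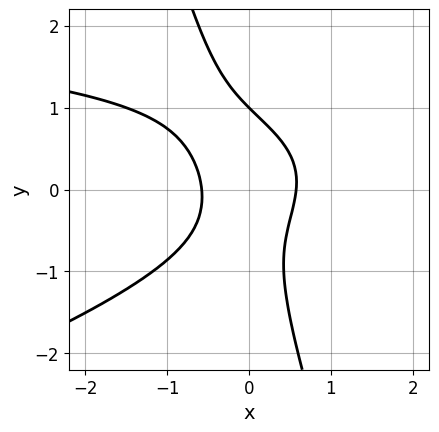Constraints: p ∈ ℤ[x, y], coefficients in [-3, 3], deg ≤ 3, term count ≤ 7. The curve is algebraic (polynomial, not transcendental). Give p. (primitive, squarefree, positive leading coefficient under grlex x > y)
x^2*y - 3*x*y^2 - y^3 - 3*x^2 + 1

First, the degree is 3 — a generic line meets the curve in up to 3 points.
Next, against the integer gridlines: one y-axis crossing is at y = 1.
Finally, assembling these constraints gives the stated polynomial.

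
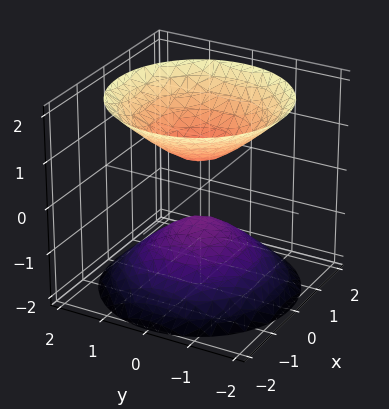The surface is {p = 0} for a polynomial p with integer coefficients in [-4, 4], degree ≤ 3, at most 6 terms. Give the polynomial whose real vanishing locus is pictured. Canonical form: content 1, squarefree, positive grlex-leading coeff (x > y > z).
First, there are 2 components. They look like related sheets of one shape, so recover p as a whole.
Next, the degree is 2 — two sheets facing apart; a quadric.
Next, symmetry: the surface is invariant under rotation about z: p = q(x² + y², z); the z ↦ −z reflection is a symmetry, so z appears only in even powers.
Then, checking where it meets the axes: a circular section at z = -1 has radius between 0 and 1; it misses every integer gridline on the x-axis; no y-intercept at any integer in the box.
Finally, together with the visible shape, these determine p as stated.

2*x^2 + 2*y^2 - 2*z^2 + 1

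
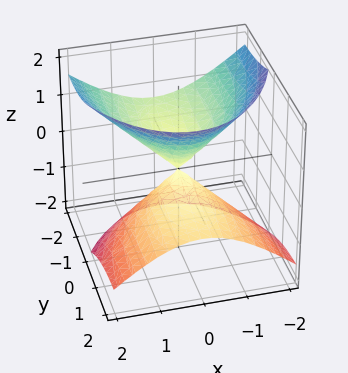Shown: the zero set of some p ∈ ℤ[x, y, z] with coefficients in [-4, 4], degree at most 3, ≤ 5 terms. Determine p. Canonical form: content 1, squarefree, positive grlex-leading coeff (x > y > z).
3*x^2 + y^2 + 3*y*z - 3*z^2

First, I count 2 distinct pieces. They look like related sheets of one shape, so recover p as a whole.
Next, degree: no degree-1 surface has this shape, so deg p = 2.
Next, observable constraints: one y-axis crossing is at y = 0; it meets the x-axis at x = 0 (among the integer gridlines); it meets the z-axis at z = 0 (among the integer gridlines).
Finally, putting this together gives p.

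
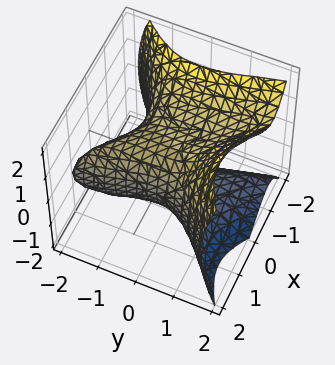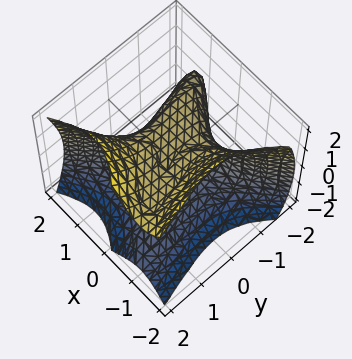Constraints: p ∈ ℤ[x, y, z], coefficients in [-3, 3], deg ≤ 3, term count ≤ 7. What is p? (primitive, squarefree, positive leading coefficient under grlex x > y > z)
2*x^3 - 2*x*y^2 - y^3 + 2*z^2 - 2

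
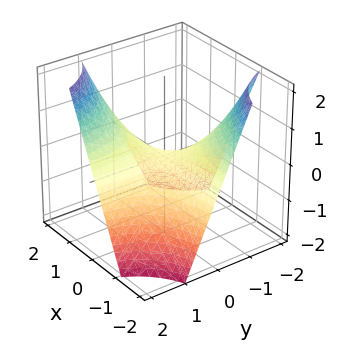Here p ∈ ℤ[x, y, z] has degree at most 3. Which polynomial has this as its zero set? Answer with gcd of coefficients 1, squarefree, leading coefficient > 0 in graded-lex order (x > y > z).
x*y - z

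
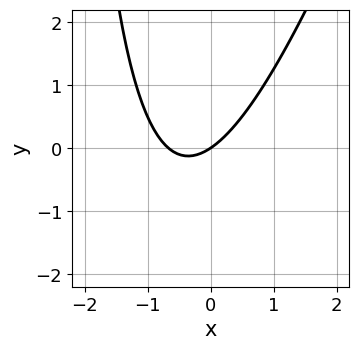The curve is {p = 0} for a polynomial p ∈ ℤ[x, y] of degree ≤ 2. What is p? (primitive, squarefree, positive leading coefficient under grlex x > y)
3*x^2 - x*y + 2*x - 3*y

First, the degree is 2 — a generic line meets the curve in up to 2 points.
Next, checking where it meets the axes: it meets the x-axis at x = 0 (among the integer gridlines); it meets the y-axis at y = 0 (among the integer gridlines).
Finally, assembling these constraints gives the stated polynomial.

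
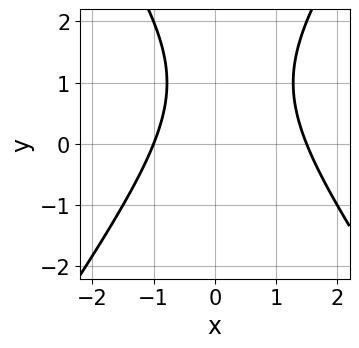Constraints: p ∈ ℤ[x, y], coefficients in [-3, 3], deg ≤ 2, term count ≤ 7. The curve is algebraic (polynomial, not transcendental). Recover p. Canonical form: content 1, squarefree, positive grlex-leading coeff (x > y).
2*x^2 - y^2 - x + 2*y - 3

deg p = 2. A generic line meets the curve in up to 2 points.
Observable constraints: it meets the x-axis at x = -1 (among the integer gridlines); no y-intercept at any integer in the box.
These observations pin down the coefficients.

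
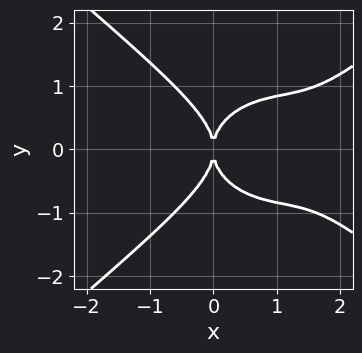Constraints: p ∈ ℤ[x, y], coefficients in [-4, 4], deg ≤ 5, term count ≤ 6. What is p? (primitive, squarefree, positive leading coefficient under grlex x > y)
The degree is 4 — a generic line meets the curve in up to 4 points.
Symmetries: mirror symmetry y ↦ −y ⇒ only even powers of y.
Against the integer gridlines: it meets the x-axis at x = 0 (among the integer gridlines); it crosses the y-axis at the gridline y = 0.
Fitting integer coefficients to these (and the overall shape) gives p.

x^4 - 2*y^4 - 3*x^3 + 3*x^2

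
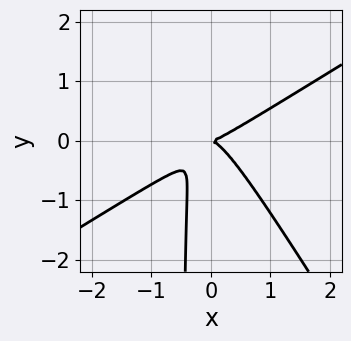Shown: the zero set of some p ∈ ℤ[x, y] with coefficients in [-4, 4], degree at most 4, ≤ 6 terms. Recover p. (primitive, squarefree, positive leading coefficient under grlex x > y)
1. The degree is 3 — the shape is more complex than any degree-2 curve.
2. Observable constraints: one y-axis crossing is at y = 0; it meets the x-axis at x = 0 (among the integer gridlines).
3. Fitting integer coefficients to these (and the overall shape) gives p.

2*x^3 - 2*x^2*y - 2*x*y^2 - y^2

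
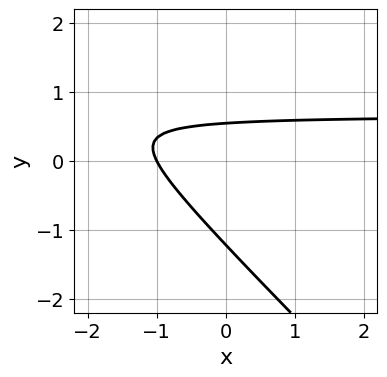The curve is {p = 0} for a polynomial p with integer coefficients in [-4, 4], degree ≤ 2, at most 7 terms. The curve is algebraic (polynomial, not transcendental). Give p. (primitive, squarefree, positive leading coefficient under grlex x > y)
Degree: no degree-1 curve has this shape, so deg p = 2.
Against the integer gridlines: it crosses the x-axis at the gridline x = -1.
Assembling these constraints gives the stated polynomial.

3*x*y + 3*y^2 - 2*x + 2*y - 2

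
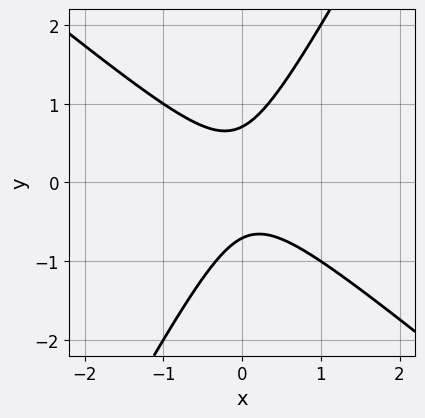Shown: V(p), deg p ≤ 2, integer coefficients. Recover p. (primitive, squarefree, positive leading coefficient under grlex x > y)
3*x^2 + 2*x*y - 2*y^2 + 1

deg p = 2.
From the axis intercepts and sections: it misses every integer gridline on the x-axis.
The integer polynomial consistent with all of this is the stated p.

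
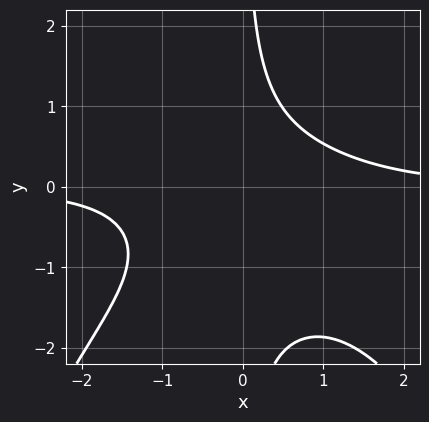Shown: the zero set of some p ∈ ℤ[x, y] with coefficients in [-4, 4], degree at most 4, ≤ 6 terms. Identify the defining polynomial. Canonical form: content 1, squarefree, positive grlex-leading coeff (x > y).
x^3*y + 3*x*y^2 + 3*x*y - 3

First, the degree is 4 — a generic line meets the curve in up to 4 points.
Next, from the visible intercepts: the curve avoids every integer x-axis point in the box; no y-intercept at any integer in the box.
Finally, these observations pin down the coefficients.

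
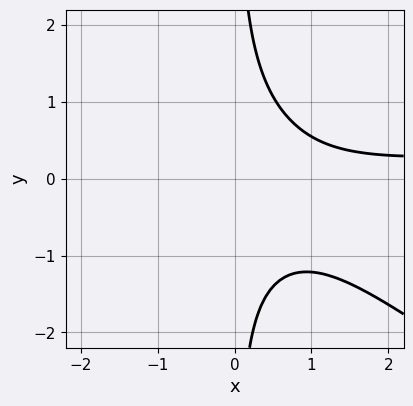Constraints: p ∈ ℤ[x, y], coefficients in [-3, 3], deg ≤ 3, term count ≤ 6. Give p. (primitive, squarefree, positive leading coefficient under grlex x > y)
First, the degree is 3 — no degree-2 curve has this shape.
Next, observable constraints: no y-intercept at any integer in the box; the curve avoids every integer x-axis point in the box.
Finally, assembling these constraints gives the stated polynomial.

2*x^2*y + 3*x*y^2 - x^2 + 2*x - 3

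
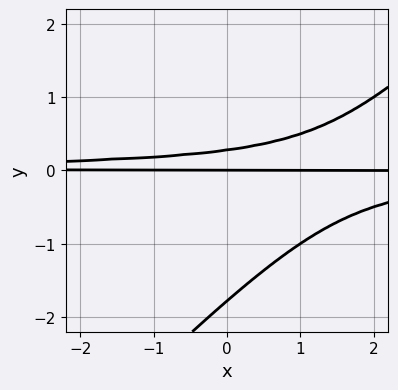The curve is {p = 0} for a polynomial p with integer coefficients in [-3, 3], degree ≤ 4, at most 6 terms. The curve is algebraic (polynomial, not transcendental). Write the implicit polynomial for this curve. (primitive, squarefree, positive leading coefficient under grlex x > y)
First, the degree is 3 — a generic line meets the curve in up to 3 points.
Then, against the integer gridlines: one y-axis crossing is at y = 0; every point of the x-axis in the box is on the curve.
Finally, these observations pin down the coefficients.

2*x*y^2 - 2*y^3 - 3*y^2 + y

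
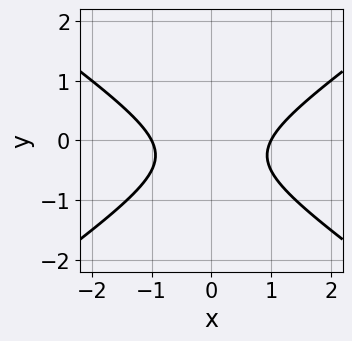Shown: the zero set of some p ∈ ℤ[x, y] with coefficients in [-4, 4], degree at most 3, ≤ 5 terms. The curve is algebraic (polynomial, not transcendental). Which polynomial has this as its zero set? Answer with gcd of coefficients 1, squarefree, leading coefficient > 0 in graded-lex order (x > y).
x^2 - 2*y^2 - y - 1

First, degree: the shape is more complex than any degree-1 curve, so deg p = 2.
Then, symmetries: mirror symmetry x ↦ −x ⇒ only even powers of x.
Next, from the axis intercepts and sections: no y-intercept at any integer in the box; the x-axis gridline crossings are at x ∈ {-1, 1}.
Finally, matching integer coefficients to the picture gives p.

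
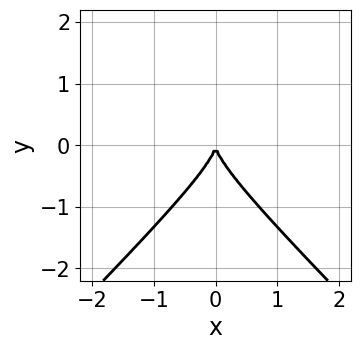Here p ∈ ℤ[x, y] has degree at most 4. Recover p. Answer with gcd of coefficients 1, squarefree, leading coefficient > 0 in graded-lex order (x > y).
x^2*y - y^3 - x^2

deg p = 3.
Symmetries: mirror symmetry x ↦ −x ⇒ only even powers of x.
From the visible intercepts: it crosses the y-axis at the gridline y = 0; one x-axis crossing is at x = 0.
Fitting integer coefficients to these (and the overall shape) gives p.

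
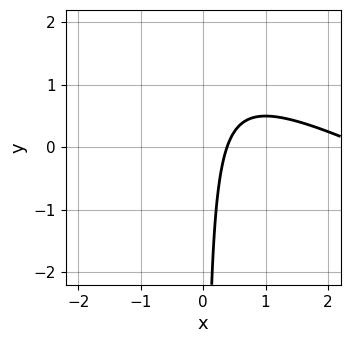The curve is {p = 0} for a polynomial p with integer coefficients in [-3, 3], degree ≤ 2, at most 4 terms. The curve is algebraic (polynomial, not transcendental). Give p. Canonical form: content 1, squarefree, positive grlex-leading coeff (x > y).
First, the degree is 2 — no degree-1 curve has this shape.
Next, against the integer gridlines: the curve avoids every integer y-axis point in the box.
Finally, fitting integer coefficients to these (and the overall shape) gives p.

x^2 + 2*x*y - 3*x + 1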